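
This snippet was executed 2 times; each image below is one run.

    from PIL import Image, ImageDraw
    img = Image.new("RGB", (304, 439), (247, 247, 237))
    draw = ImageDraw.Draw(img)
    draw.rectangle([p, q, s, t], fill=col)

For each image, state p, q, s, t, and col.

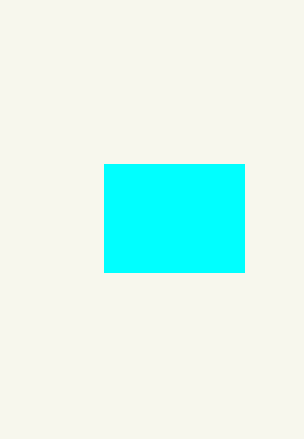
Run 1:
p = 104
q = 164
s = 244
t = 272
col = 'cyan'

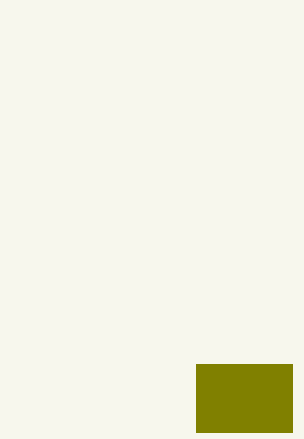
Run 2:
p = 196
q = 364
s = 292
t = 432
col = 'olive'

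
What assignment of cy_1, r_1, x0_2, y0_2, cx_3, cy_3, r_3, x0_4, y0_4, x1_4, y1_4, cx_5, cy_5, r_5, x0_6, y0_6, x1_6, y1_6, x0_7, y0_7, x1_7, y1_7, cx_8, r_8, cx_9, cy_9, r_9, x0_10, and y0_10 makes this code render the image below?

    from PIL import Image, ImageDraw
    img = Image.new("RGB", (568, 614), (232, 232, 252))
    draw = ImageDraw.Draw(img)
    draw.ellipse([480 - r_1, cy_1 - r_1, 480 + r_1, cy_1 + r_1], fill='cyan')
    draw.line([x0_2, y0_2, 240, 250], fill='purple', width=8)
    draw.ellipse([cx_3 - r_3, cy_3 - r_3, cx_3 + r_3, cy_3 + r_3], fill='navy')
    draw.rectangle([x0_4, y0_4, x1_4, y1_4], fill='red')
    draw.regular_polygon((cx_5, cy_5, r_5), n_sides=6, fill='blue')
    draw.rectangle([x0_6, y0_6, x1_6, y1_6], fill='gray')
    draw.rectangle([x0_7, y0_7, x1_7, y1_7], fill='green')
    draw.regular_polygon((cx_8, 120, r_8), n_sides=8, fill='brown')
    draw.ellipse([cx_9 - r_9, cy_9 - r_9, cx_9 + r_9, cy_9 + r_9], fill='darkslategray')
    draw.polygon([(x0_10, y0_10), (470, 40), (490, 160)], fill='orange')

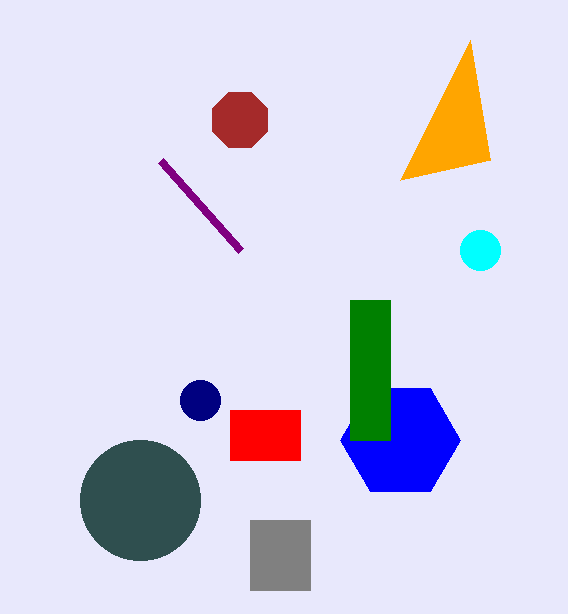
cy_1 = 250
r_1 = 20
x0_2 = 160
y0_2 = 160
cx_3 = 200
cy_3 = 400
r_3 = 20
x0_4 = 230
y0_4 = 410
x1_4 = 300
y1_4 = 460
cx_5 = 400
cy_5 = 440
r_5 = 60
x0_6 = 250
y0_6 = 520
x1_6 = 310
y1_6 = 590
x0_7 = 350
y0_7 = 300
x1_7 = 390
y1_7 = 440
cx_8 = 240
r_8 = 30
cx_9 = 140
cy_9 = 500
r_9 = 60
x0_10 = 400
y0_10 = 180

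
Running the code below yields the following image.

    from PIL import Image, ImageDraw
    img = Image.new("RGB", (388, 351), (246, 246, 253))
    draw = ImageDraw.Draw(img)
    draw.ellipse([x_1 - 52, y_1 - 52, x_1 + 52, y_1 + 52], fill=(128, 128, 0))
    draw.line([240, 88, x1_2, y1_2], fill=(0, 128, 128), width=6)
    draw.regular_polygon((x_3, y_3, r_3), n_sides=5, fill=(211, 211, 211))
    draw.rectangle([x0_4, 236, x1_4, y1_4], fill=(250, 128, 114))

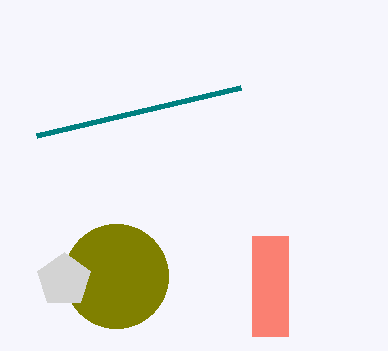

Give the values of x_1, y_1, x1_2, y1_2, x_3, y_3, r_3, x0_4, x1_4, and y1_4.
x_1 = 116; y_1 = 276; x1_2 = 36; y1_2 = 136; x_3 = 64; y_3 = 280; r_3 = 28; x0_4 = 252; x1_4 = 288; y1_4 = 336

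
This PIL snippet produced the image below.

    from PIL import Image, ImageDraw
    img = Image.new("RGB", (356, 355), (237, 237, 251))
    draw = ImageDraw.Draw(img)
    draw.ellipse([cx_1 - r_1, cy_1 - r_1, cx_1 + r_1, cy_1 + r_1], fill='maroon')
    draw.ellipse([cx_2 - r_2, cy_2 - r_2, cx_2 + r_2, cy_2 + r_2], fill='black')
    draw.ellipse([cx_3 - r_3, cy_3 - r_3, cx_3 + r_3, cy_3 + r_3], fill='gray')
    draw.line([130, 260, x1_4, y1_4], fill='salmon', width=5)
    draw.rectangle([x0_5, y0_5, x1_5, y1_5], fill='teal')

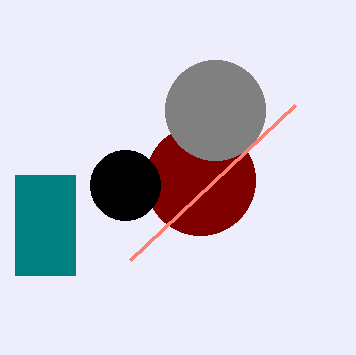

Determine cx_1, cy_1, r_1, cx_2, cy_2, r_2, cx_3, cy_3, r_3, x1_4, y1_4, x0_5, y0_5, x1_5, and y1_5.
cx_1 = 200; cy_1 = 180; r_1 = 55; cx_2 = 125; cy_2 = 185; r_2 = 35; cx_3 = 215; cy_3 = 110; r_3 = 50; x1_4 = 295; y1_4 = 105; x0_5 = 15; y0_5 = 175; x1_5 = 75; y1_5 = 275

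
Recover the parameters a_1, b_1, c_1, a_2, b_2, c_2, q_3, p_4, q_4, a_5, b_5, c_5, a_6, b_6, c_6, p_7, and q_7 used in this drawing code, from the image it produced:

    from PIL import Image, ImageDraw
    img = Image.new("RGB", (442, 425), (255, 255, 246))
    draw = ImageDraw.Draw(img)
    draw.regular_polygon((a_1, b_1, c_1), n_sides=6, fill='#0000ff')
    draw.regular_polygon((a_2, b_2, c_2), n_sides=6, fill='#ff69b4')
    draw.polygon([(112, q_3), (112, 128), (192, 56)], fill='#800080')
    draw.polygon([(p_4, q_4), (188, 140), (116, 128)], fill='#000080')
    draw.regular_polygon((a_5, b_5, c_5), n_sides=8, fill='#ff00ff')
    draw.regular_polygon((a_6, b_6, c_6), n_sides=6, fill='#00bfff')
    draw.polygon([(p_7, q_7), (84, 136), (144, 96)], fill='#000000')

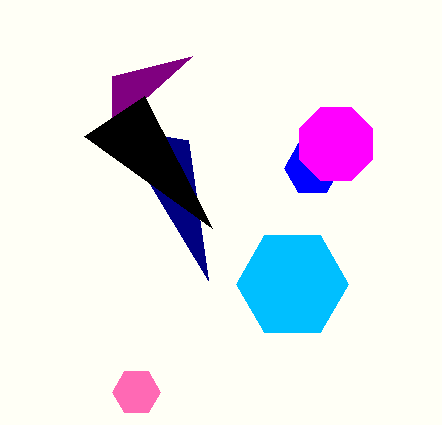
a_1 = 312, b_1 = 168, c_1 = 28, a_2 = 136, b_2 = 392, c_2 = 24, q_3 = 76, p_4 = 208, q_4 = 280, a_5 = 336, b_5 = 144, c_5 = 40, a_6 = 292, b_6 = 284, c_6 = 56, p_7 = 212, q_7 = 228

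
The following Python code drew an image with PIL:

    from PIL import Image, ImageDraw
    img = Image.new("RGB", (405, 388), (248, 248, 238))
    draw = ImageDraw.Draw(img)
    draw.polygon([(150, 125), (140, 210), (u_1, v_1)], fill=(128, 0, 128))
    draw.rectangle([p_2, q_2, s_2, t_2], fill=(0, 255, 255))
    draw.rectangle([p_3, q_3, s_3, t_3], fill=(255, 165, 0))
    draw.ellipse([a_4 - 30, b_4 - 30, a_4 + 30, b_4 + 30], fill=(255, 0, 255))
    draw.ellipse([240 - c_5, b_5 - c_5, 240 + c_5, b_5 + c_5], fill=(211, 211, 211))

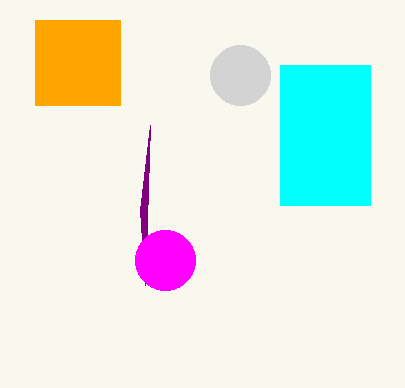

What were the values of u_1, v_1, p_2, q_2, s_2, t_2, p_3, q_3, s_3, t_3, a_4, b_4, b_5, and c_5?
u_1 = 145; v_1 = 285; p_2 = 280; q_2 = 65; s_2 = 370; t_2 = 205; p_3 = 35; q_3 = 20; s_3 = 120; t_3 = 105; a_4 = 165; b_4 = 260; b_5 = 75; c_5 = 30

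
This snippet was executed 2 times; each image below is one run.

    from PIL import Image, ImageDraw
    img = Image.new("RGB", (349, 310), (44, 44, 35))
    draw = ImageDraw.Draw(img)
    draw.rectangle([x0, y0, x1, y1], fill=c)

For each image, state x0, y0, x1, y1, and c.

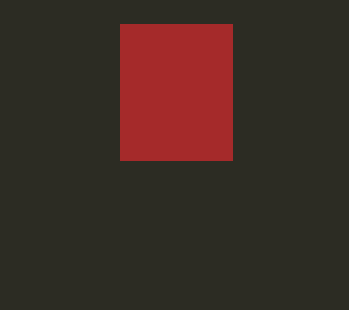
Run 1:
x0 = 120; y0 = 24; x1 = 232; y1 = 160; c = 'brown'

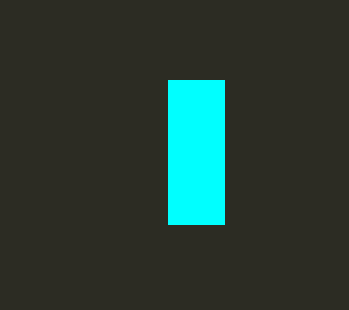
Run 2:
x0 = 168; y0 = 80; x1 = 224; y1 = 224; c = 'cyan'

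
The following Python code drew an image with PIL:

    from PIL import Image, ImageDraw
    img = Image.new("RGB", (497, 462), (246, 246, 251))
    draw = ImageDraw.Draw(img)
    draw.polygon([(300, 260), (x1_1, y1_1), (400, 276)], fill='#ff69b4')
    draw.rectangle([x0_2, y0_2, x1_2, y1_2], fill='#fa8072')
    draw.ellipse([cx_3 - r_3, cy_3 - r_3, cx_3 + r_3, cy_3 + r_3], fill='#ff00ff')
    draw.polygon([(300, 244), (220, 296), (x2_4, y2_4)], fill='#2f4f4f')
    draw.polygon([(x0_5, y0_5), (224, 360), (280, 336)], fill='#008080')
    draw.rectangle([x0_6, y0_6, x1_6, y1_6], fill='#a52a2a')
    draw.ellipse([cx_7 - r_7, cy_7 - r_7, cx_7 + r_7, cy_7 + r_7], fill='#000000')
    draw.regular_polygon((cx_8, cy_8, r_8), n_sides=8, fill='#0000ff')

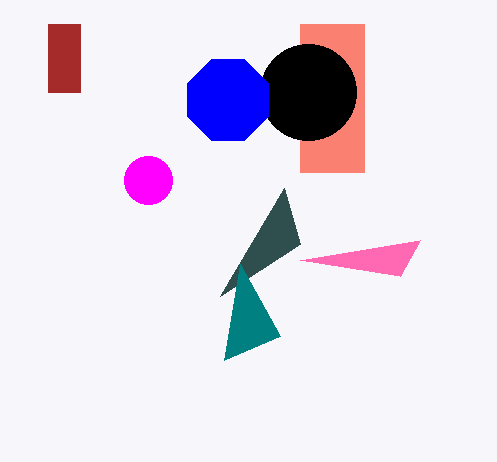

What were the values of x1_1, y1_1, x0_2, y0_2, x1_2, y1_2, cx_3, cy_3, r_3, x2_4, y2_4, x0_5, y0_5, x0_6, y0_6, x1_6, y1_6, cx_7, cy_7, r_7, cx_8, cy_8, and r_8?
x1_1 = 420
y1_1 = 240
x0_2 = 300
y0_2 = 24
x1_2 = 364
y1_2 = 172
cx_3 = 148
cy_3 = 180
r_3 = 24
x2_4 = 284
y2_4 = 188
x0_5 = 240
y0_5 = 264
x0_6 = 48
y0_6 = 24
x1_6 = 80
y1_6 = 92
cx_7 = 308
cy_7 = 92
r_7 = 48
cx_8 = 228
cy_8 = 100
r_8 = 44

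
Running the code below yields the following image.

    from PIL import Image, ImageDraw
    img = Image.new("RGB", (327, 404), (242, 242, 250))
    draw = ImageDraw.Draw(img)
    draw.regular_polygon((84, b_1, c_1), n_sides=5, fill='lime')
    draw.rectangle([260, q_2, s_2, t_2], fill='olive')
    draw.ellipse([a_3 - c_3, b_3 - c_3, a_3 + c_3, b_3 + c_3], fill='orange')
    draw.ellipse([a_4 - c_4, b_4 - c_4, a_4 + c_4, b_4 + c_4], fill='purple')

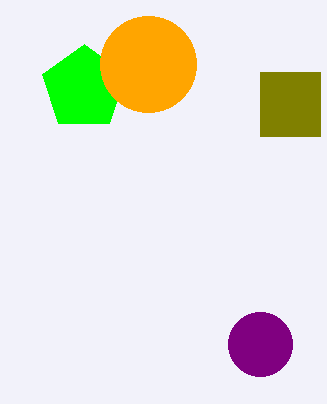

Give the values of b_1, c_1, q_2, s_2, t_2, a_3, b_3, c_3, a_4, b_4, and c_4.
b_1 = 88, c_1 = 44, q_2 = 72, s_2 = 320, t_2 = 136, a_3 = 148, b_3 = 64, c_3 = 48, a_4 = 260, b_4 = 344, c_4 = 32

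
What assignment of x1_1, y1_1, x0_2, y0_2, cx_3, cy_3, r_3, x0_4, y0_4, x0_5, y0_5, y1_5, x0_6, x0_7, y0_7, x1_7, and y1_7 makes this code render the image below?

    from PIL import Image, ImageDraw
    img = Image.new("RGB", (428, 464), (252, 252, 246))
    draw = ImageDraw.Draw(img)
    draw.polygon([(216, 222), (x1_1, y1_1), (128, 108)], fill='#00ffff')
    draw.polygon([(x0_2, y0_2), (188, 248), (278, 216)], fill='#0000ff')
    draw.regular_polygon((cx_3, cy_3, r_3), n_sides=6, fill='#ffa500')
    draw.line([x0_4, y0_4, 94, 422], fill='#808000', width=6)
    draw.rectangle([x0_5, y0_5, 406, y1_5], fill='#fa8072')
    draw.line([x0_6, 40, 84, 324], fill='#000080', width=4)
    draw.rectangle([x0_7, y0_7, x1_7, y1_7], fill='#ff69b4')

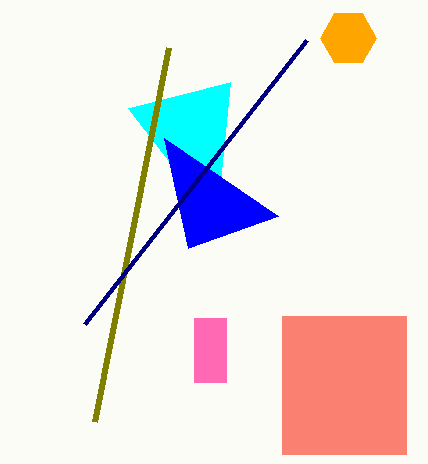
x1_1 = 230, y1_1 = 82, x0_2 = 164, y0_2 = 138, cx_3 = 348, cy_3 = 38, r_3 = 28, x0_4 = 168, y0_4 = 48, x0_5 = 282, y0_5 = 316, y1_5 = 454, x0_6 = 306, x0_7 = 194, y0_7 = 318, x1_7 = 226, y1_7 = 382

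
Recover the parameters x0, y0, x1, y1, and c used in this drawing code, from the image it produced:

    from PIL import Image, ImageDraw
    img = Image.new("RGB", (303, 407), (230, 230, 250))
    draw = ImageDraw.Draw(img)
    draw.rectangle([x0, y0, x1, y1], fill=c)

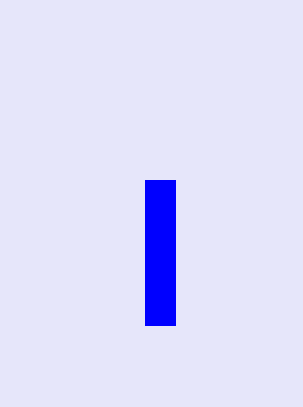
x0 = 145
y0 = 180
x1 = 175
y1 = 325
c = 'blue'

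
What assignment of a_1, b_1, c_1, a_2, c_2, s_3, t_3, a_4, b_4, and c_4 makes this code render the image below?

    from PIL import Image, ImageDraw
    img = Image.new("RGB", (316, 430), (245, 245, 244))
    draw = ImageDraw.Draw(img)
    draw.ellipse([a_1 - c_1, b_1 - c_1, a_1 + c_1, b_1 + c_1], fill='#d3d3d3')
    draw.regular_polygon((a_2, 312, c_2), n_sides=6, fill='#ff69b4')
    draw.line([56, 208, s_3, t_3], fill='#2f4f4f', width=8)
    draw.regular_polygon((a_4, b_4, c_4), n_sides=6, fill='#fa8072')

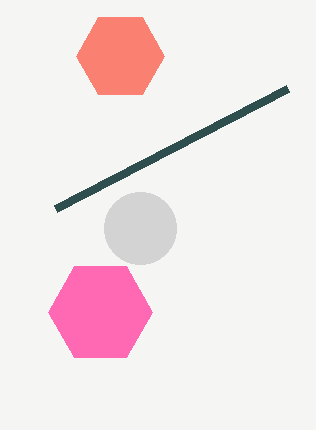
a_1 = 140; b_1 = 228; c_1 = 36; a_2 = 100; c_2 = 52; s_3 = 288; t_3 = 88; a_4 = 120; b_4 = 56; c_4 = 44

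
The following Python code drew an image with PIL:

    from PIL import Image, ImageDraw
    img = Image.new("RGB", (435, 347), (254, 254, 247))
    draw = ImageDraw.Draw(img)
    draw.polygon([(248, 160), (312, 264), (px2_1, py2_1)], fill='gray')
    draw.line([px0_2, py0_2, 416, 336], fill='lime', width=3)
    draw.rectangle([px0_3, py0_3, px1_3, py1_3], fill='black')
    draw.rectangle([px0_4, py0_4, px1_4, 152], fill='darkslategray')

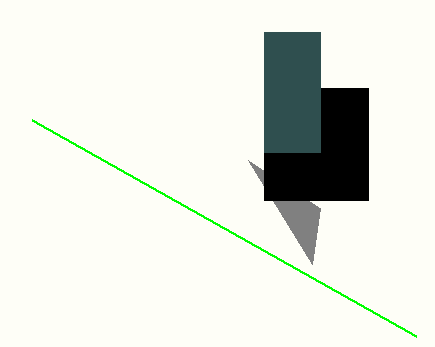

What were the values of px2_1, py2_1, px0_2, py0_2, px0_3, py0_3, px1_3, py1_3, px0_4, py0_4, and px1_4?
px2_1 = 320; py2_1 = 208; px0_2 = 32; py0_2 = 120; px0_3 = 264; py0_3 = 88; px1_3 = 368; py1_3 = 200; px0_4 = 264; py0_4 = 32; px1_4 = 320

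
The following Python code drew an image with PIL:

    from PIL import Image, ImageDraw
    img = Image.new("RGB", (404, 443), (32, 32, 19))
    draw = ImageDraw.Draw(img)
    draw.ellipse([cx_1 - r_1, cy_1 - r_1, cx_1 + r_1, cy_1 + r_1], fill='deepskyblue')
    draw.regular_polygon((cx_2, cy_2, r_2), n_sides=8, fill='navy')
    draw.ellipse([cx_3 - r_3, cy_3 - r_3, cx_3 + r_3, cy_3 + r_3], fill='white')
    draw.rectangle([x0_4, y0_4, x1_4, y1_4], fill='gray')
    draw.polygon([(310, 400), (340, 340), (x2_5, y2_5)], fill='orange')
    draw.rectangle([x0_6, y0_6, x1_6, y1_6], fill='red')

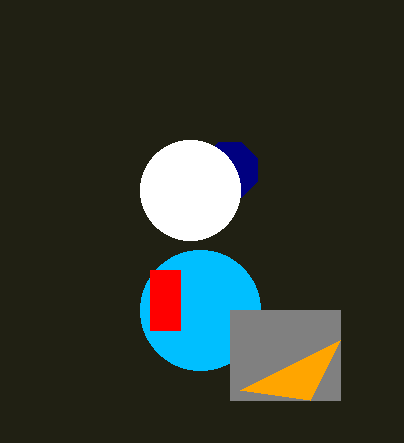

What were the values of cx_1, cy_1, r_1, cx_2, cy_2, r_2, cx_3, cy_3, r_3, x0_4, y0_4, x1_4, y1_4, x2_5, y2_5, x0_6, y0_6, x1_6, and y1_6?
cx_1 = 200
cy_1 = 310
r_1 = 60
cx_2 = 230
cy_2 = 170
r_2 = 30
cx_3 = 190
cy_3 = 190
r_3 = 50
x0_4 = 230
y0_4 = 310
x1_4 = 340
y1_4 = 400
x2_5 = 240
y2_5 = 390
x0_6 = 150
y0_6 = 270
x1_6 = 180
y1_6 = 330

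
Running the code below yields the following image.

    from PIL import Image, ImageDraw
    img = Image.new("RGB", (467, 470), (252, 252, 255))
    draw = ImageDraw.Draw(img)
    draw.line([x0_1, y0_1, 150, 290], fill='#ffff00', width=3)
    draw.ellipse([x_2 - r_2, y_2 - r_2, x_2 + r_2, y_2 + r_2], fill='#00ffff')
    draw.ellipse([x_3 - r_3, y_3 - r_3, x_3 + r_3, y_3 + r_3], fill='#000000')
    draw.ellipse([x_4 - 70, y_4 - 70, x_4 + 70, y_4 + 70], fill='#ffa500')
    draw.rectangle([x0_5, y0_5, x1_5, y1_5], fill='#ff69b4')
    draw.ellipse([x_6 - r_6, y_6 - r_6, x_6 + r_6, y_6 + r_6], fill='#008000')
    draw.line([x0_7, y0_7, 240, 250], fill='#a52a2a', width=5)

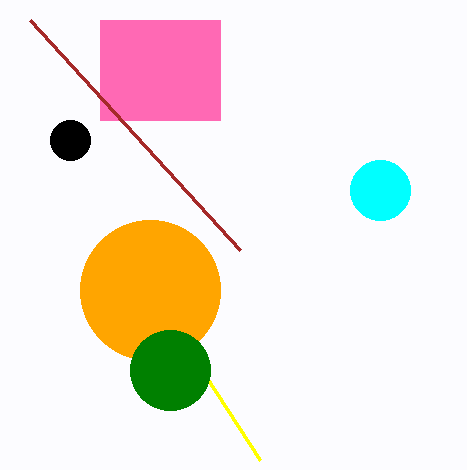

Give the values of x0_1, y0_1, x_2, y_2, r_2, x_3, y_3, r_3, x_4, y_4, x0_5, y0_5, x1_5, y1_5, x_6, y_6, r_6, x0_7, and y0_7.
x0_1 = 260, y0_1 = 460, x_2 = 380, y_2 = 190, r_2 = 30, x_3 = 70, y_3 = 140, r_3 = 20, x_4 = 150, y_4 = 290, x0_5 = 100, y0_5 = 20, x1_5 = 220, y1_5 = 120, x_6 = 170, y_6 = 370, r_6 = 40, x0_7 = 30, y0_7 = 20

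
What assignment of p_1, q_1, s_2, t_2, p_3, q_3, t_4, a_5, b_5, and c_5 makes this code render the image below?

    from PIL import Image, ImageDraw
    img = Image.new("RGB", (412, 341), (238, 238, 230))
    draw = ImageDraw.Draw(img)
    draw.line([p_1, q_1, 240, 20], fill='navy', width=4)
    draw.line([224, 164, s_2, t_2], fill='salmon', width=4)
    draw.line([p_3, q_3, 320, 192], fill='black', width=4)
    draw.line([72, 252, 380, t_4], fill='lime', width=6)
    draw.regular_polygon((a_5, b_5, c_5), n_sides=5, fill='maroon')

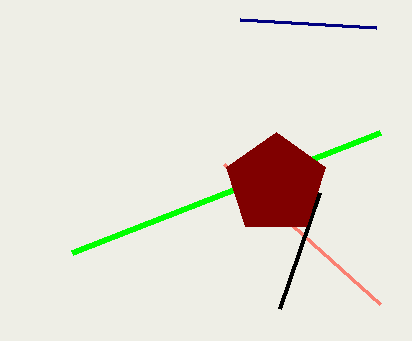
p_1 = 376, q_1 = 28, s_2 = 380, t_2 = 304, p_3 = 280, q_3 = 308, t_4 = 132, a_5 = 276, b_5 = 184, c_5 = 52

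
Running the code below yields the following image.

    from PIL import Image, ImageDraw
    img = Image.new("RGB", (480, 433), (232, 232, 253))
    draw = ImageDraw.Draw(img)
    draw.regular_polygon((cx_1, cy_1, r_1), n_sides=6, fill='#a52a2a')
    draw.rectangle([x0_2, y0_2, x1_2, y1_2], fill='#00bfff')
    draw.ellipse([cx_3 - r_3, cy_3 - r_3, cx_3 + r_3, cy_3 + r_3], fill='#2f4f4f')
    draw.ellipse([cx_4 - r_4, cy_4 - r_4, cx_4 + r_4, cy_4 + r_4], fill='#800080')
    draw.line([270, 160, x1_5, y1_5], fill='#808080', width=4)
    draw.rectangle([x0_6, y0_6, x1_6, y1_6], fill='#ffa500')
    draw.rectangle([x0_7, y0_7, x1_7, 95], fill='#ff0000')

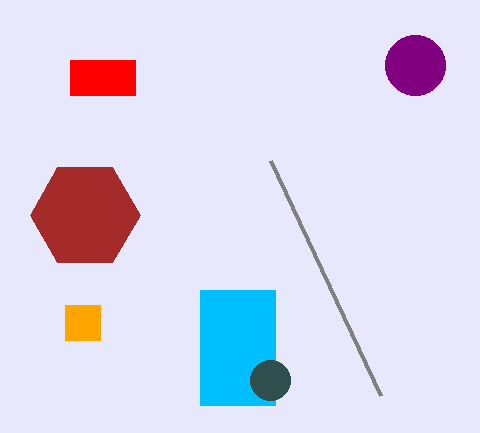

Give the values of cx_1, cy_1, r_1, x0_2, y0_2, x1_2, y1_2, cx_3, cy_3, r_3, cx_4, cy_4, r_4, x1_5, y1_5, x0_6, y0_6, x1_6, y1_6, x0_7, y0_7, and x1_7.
cx_1 = 85
cy_1 = 215
r_1 = 55
x0_2 = 200
y0_2 = 290
x1_2 = 275
y1_2 = 405
cx_3 = 270
cy_3 = 380
r_3 = 20
cx_4 = 415
cy_4 = 65
r_4 = 30
x1_5 = 380
y1_5 = 395
x0_6 = 65
y0_6 = 305
x1_6 = 100
y1_6 = 340
x0_7 = 70
y0_7 = 60
x1_7 = 135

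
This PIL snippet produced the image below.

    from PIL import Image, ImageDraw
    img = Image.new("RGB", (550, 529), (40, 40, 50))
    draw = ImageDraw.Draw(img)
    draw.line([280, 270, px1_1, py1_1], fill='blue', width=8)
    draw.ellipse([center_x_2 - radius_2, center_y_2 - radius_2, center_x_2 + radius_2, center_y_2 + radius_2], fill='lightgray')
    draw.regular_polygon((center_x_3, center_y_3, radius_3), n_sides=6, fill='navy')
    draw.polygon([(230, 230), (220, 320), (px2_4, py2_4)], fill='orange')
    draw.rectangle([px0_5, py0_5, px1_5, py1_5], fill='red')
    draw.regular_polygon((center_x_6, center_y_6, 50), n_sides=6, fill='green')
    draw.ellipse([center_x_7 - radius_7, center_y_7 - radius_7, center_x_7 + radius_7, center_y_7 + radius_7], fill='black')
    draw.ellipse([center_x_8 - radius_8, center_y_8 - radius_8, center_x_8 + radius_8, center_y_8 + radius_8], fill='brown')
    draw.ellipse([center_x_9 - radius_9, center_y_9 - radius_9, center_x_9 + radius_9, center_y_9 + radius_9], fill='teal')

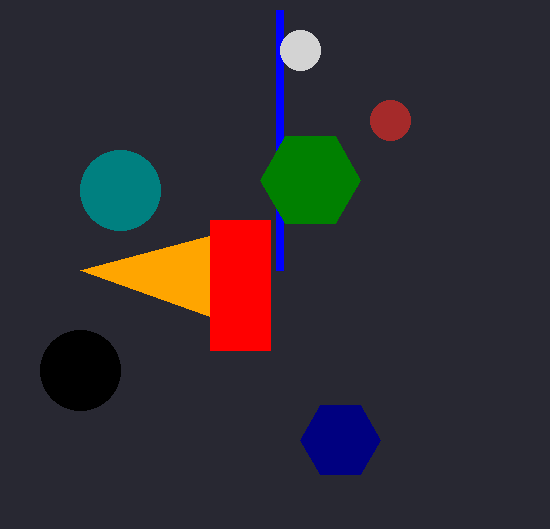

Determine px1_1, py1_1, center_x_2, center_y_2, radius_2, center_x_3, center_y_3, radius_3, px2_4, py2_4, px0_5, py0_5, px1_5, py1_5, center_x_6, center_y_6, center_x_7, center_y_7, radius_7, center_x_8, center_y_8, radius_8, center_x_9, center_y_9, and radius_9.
px1_1 = 280, py1_1 = 10, center_x_2 = 300, center_y_2 = 50, radius_2 = 20, center_x_3 = 340, center_y_3 = 440, radius_3 = 40, px2_4 = 80, py2_4 = 270, px0_5 = 210, py0_5 = 220, px1_5 = 270, py1_5 = 350, center_x_6 = 310, center_y_6 = 180, center_x_7 = 80, center_y_7 = 370, radius_7 = 40, center_x_8 = 390, center_y_8 = 120, radius_8 = 20, center_x_9 = 120, center_y_9 = 190, radius_9 = 40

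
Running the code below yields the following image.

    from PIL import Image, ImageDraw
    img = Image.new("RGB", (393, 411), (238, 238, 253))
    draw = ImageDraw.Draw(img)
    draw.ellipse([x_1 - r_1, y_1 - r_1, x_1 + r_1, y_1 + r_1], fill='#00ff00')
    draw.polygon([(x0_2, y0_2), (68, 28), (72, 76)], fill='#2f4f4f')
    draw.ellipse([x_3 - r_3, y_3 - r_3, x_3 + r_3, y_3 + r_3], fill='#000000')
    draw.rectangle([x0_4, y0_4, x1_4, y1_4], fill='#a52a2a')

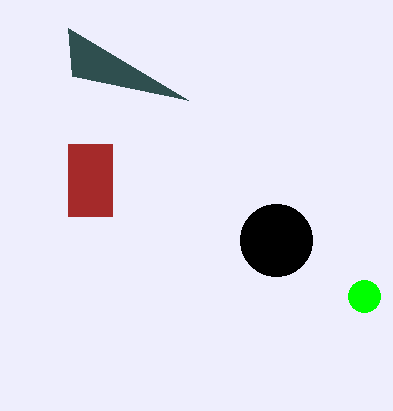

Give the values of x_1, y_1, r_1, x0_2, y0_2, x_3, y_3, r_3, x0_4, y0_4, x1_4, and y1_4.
x_1 = 364, y_1 = 296, r_1 = 16, x0_2 = 188, y0_2 = 100, x_3 = 276, y_3 = 240, r_3 = 36, x0_4 = 68, y0_4 = 144, x1_4 = 112, y1_4 = 216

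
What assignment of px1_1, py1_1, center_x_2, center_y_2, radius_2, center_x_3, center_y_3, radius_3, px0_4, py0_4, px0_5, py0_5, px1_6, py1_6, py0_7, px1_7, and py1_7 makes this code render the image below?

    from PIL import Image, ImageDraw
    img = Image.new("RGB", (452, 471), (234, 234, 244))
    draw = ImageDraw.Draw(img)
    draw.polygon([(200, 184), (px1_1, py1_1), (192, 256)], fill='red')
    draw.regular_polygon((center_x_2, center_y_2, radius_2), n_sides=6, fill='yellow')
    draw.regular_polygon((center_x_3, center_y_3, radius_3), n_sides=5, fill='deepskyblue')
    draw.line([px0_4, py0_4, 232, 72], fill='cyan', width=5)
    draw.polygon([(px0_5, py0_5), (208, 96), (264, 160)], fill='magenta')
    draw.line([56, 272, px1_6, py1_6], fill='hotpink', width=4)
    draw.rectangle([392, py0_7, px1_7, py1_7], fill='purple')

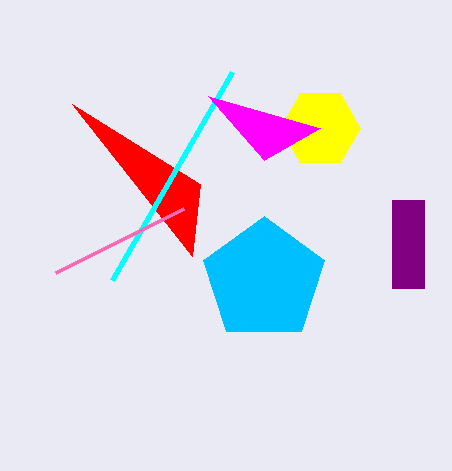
px1_1 = 72; py1_1 = 104; center_x_2 = 320; center_y_2 = 128; radius_2 = 40; center_x_3 = 264; center_y_3 = 280; radius_3 = 64; px0_4 = 112; py0_4 = 280; px0_5 = 320; py0_5 = 128; px1_6 = 184; py1_6 = 208; py0_7 = 200; px1_7 = 424; py1_7 = 288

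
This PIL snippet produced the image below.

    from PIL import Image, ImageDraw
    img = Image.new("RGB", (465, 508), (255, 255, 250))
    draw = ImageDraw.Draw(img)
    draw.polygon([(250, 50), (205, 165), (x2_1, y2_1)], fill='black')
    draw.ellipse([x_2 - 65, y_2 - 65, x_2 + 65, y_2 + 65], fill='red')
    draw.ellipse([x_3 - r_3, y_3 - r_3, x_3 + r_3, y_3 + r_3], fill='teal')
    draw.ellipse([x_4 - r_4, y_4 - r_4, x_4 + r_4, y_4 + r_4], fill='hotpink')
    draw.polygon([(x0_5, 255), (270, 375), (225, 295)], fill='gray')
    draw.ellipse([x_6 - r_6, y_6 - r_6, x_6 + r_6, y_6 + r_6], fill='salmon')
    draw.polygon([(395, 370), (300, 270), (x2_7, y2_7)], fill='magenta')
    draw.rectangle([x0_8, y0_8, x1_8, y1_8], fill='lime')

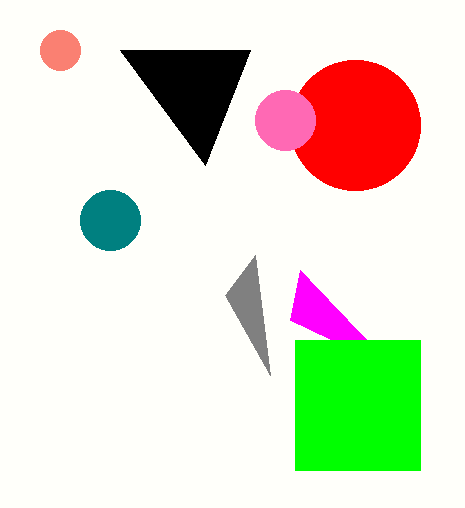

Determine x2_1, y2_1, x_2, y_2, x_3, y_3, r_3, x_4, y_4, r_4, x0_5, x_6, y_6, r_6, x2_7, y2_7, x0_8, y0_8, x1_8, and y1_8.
x2_1 = 120, y2_1 = 50, x_2 = 355, y_2 = 125, x_3 = 110, y_3 = 220, r_3 = 30, x_4 = 285, y_4 = 120, r_4 = 30, x0_5 = 255, x_6 = 60, y_6 = 50, r_6 = 20, x2_7 = 290, y2_7 = 320, x0_8 = 295, y0_8 = 340, x1_8 = 420, y1_8 = 470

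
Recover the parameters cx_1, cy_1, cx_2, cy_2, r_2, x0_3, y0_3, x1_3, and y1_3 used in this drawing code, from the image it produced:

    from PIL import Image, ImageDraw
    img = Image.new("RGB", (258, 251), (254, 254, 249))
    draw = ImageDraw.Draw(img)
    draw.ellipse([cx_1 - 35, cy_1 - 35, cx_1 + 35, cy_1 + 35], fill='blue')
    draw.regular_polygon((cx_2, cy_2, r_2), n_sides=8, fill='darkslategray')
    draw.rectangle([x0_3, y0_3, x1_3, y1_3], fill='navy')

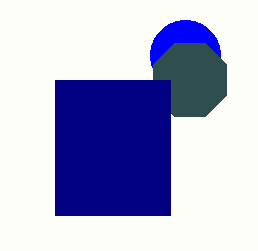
cx_1 = 185, cy_1 = 55, cx_2 = 190, cy_2 = 80, r_2 = 40, x0_3 = 55, y0_3 = 80, x1_3 = 170, y1_3 = 215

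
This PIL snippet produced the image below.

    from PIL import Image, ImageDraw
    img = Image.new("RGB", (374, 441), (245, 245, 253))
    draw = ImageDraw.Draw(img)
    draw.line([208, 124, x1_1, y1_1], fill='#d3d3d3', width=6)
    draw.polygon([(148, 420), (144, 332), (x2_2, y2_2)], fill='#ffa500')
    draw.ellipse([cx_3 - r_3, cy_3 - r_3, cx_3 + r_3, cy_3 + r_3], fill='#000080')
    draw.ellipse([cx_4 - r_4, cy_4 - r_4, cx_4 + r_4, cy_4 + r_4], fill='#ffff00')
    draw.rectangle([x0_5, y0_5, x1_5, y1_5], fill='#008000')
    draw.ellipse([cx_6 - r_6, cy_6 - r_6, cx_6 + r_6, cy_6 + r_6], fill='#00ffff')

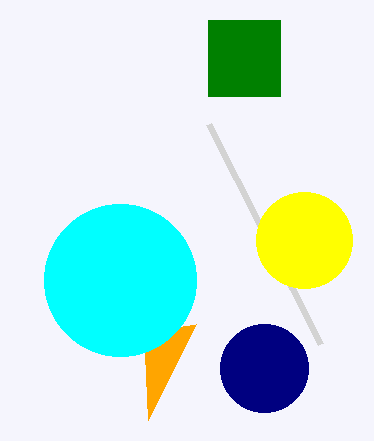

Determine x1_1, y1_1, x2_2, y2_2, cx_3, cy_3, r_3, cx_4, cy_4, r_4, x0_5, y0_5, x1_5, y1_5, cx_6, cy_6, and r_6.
x1_1 = 320
y1_1 = 344
x2_2 = 196
y2_2 = 324
cx_3 = 264
cy_3 = 368
r_3 = 44
cx_4 = 304
cy_4 = 240
r_4 = 48
x0_5 = 208
y0_5 = 20
x1_5 = 280
y1_5 = 96
cx_6 = 120
cy_6 = 280
r_6 = 76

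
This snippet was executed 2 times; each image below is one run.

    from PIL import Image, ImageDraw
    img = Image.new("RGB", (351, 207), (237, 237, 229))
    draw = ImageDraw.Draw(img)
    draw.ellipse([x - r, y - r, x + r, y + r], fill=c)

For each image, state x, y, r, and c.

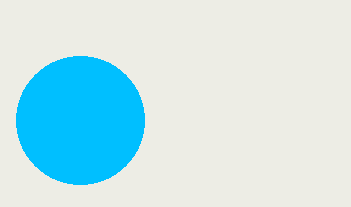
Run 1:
x = 80
y = 120
r = 64
c = 'deepskyblue'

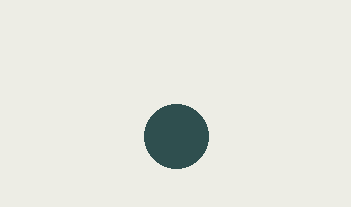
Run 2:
x = 176, y = 136, r = 32, c = 'darkslategray'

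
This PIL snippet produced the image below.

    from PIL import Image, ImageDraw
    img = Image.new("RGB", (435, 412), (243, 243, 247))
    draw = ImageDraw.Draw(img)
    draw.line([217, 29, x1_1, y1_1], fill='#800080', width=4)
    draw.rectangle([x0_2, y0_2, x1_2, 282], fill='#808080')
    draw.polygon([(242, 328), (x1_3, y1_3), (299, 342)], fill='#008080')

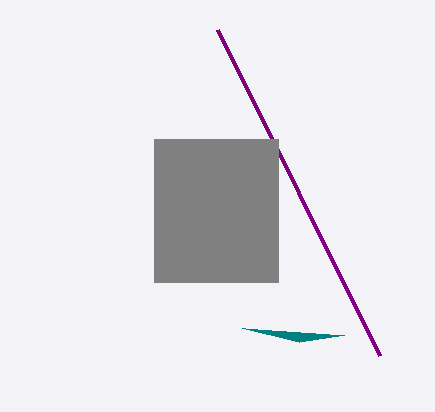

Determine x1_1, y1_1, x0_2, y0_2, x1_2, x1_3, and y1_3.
x1_1 = 379, y1_1 = 355, x0_2 = 154, y0_2 = 139, x1_2 = 278, x1_3 = 344, y1_3 = 335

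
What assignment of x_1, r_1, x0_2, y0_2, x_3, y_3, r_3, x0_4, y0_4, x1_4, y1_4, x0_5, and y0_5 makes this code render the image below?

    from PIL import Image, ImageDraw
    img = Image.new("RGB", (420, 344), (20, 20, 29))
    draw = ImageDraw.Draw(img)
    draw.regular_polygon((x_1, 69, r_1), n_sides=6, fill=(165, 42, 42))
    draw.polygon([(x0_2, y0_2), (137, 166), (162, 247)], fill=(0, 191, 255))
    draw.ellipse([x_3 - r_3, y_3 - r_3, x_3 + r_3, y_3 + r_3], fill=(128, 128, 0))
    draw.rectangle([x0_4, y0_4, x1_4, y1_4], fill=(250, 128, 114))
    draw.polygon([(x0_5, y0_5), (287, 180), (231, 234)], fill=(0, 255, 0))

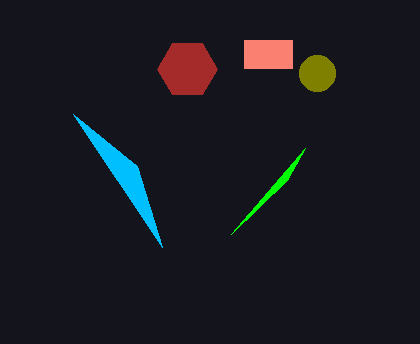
x_1 = 187, r_1 = 30, x0_2 = 73, y0_2 = 114, x_3 = 317, y_3 = 73, r_3 = 18, x0_4 = 244, y0_4 = 40, x1_4 = 292, y1_4 = 68, x0_5 = 305, y0_5 = 148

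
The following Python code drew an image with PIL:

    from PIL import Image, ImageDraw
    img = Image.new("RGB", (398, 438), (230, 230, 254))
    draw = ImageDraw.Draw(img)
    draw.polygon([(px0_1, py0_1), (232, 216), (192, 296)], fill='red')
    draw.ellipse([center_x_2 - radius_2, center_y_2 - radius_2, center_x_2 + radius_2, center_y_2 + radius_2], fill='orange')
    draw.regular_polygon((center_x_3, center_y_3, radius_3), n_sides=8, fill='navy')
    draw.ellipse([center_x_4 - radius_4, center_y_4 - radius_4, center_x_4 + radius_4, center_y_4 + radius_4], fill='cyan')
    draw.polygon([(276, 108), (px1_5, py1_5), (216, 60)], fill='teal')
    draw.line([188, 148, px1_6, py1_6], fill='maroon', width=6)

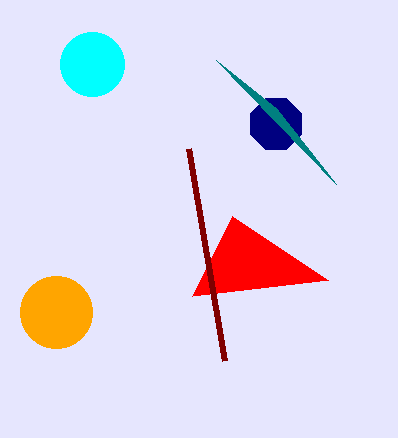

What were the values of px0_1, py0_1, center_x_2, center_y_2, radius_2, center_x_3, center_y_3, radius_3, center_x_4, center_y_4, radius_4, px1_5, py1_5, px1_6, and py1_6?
px0_1 = 328; py0_1 = 280; center_x_2 = 56; center_y_2 = 312; radius_2 = 36; center_x_3 = 276; center_y_3 = 124; radius_3 = 28; center_x_4 = 92; center_y_4 = 64; radius_4 = 32; px1_5 = 336; py1_5 = 184; px1_6 = 224; py1_6 = 360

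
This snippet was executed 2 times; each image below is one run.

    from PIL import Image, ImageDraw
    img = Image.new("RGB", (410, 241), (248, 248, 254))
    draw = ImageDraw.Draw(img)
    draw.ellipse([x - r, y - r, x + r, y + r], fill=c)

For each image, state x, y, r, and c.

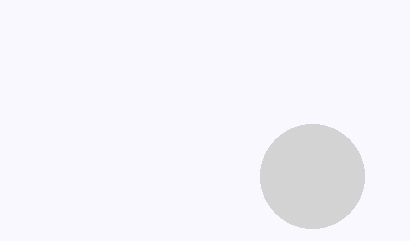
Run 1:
x = 312
y = 176
r = 52
c = 'lightgray'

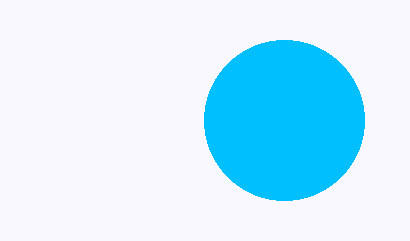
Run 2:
x = 284, y = 120, r = 80, c = 'deepskyblue'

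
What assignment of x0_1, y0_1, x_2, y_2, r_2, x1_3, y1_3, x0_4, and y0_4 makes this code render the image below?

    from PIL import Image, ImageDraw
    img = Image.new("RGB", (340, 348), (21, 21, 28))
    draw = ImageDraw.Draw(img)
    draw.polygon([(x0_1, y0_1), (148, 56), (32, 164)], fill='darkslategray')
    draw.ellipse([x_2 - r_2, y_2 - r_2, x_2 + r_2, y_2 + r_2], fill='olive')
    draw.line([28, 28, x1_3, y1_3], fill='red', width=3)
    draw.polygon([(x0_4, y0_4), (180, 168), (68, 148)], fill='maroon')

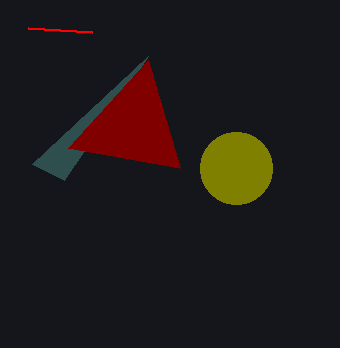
x0_1 = 64; y0_1 = 180; x_2 = 236; y_2 = 168; r_2 = 36; x1_3 = 92; y1_3 = 32; x0_4 = 148; y0_4 = 60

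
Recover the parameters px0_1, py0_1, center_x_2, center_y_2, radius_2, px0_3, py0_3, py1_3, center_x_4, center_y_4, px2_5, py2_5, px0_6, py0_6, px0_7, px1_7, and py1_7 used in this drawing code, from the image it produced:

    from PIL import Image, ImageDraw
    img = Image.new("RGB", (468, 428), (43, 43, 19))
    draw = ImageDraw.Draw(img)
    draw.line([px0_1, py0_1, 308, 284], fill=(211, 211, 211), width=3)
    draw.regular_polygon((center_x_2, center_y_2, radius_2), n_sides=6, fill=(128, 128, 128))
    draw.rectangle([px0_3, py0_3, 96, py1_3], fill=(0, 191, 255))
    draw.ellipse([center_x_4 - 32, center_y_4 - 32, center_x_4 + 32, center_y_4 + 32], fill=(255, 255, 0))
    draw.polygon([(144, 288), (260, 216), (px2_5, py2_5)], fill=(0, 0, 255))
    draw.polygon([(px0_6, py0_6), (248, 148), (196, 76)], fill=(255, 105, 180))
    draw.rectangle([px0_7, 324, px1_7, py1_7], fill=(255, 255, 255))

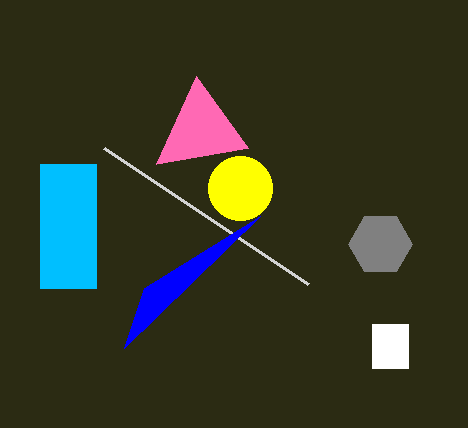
px0_1 = 104, py0_1 = 148, center_x_2 = 380, center_y_2 = 244, radius_2 = 32, px0_3 = 40, py0_3 = 164, py1_3 = 288, center_x_4 = 240, center_y_4 = 188, px2_5 = 124, py2_5 = 348, px0_6 = 156, py0_6 = 164, px0_7 = 372, px1_7 = 408, py1_7 = 368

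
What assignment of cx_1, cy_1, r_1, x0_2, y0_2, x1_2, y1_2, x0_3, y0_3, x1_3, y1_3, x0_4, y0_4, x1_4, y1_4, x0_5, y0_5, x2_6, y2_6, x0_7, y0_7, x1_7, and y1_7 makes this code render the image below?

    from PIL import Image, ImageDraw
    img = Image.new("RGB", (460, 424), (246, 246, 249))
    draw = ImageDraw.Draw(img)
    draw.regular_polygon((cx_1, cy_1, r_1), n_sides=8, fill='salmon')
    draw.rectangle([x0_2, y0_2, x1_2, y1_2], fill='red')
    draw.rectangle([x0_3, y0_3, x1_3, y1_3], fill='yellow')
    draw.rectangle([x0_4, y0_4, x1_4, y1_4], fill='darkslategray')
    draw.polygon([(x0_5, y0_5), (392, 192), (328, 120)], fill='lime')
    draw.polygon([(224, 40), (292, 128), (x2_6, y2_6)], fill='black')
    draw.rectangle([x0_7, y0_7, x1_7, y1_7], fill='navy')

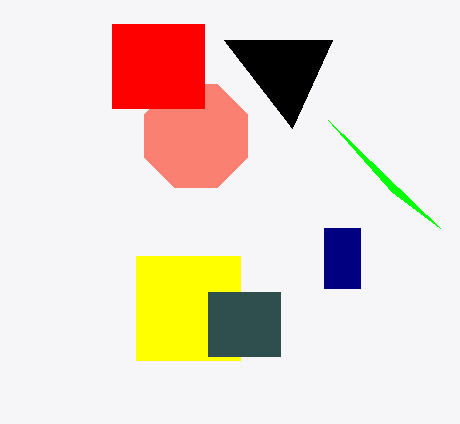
cx_1 = 196, cy_1 = 136, r_1 = 56, x0_2 = 112, y0_2 = 24, x1_2 = 204, y1_2 = 108, x0_3 = 136, y0_3 = 256, x1_3 = 240, y1_3 = 360, x0_4 = 208, y0_4 = 292, x1_4 = 280, y1_4 = 356, x0_5 = 440, y0_5 = 228, x2_6 = 332, y2_6 = 40, x0_7 = 324, y0_7 = 228, x1_7 = 360, y1_7 = 288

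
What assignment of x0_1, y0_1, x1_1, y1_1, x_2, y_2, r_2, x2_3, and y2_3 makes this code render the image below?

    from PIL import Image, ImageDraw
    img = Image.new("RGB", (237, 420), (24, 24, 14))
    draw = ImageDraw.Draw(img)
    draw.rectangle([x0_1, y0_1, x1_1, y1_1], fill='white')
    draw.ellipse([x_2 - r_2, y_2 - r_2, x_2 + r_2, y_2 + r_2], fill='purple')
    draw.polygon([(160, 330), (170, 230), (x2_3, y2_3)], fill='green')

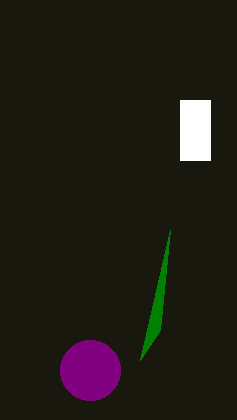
x0_1 = 180
y0_1 = 100
x1_1 = 210
y1_1 = 160
x_2 = 90
y_2 = 370
r_2 = 30
x2_3 = 140
y2_3 = 360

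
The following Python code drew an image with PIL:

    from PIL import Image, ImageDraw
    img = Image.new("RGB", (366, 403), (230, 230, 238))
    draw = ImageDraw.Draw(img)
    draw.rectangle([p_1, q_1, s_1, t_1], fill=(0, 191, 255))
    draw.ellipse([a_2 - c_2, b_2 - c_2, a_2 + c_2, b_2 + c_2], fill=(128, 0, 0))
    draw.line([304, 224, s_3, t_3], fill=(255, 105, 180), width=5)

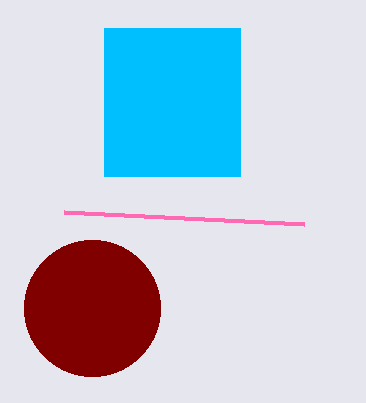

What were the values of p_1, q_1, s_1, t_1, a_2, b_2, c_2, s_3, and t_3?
p_1 = 104, q_1 = 28, s_1 = 240, t_1 = 176, a_2 = 92, b_2 = 308, c_2 = 68, s_3 = 64, t_3 = 212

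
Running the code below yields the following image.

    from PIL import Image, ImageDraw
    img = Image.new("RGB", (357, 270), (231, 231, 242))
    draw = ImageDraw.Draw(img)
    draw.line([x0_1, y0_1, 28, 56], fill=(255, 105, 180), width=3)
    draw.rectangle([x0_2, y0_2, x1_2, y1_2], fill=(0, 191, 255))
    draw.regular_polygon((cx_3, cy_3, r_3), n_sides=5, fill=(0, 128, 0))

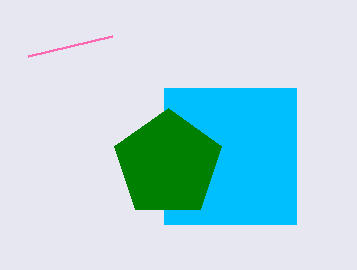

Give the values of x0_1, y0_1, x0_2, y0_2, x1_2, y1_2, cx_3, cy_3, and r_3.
x0_1 = 112
y0_1 = 36
x0_2 = 164
y0_2 = 88
x1_2 = 296
y1_2 = 224
cx_3 = 168
cy_3 = 164
r_3 = 56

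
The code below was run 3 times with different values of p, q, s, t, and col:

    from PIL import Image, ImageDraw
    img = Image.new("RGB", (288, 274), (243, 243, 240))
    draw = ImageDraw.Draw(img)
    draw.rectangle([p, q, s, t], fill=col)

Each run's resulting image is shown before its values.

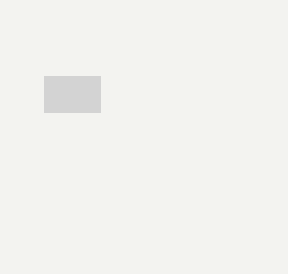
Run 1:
p = 44; q = 76; s = 100; t = 112; col = 'lightgray'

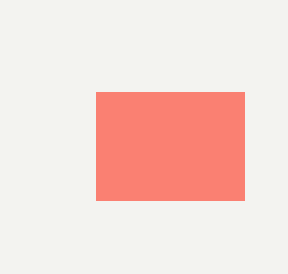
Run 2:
p = 96, q = 92, s = 244, t = 200, col = 'salmon'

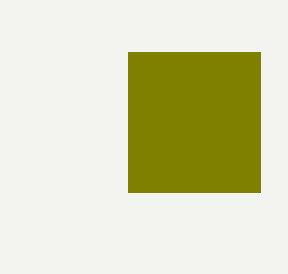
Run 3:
p = 128; q = 52; s = 260; t = 192; col = 'olive'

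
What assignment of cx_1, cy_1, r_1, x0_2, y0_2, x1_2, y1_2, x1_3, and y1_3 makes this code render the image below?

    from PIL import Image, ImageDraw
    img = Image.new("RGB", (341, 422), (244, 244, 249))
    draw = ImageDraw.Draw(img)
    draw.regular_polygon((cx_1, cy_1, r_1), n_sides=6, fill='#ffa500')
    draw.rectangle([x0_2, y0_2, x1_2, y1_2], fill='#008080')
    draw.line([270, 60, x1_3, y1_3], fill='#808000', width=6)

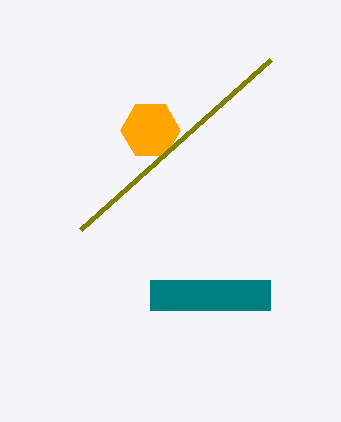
cx_1 = 150
cy_1 = 130
r_1 = 30
x0_2 = 150
y0_2 = 280
x1_2 = 270
y1_2 = 310
x1_3 = 80
y1_3 = 230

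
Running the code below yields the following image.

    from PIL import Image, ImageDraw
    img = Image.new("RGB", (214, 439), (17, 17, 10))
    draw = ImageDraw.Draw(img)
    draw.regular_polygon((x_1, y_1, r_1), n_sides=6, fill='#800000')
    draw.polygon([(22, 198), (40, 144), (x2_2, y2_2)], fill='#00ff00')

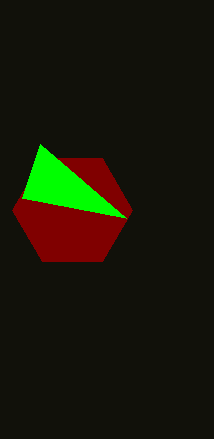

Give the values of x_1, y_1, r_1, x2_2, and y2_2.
x_1 = 72; y_1 = 210; r_1 = 60; x2_2 = 126; y2_2 = 218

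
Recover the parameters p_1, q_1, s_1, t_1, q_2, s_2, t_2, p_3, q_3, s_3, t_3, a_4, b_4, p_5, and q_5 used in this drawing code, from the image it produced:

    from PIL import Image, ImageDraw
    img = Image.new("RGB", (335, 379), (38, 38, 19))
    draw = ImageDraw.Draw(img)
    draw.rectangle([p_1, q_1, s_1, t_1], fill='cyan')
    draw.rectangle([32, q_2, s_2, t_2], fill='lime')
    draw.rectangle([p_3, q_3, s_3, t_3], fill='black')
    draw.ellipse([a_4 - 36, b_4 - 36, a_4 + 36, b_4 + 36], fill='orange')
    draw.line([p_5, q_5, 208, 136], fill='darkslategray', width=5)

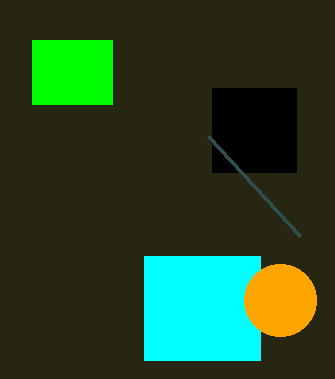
p_1 = 144; q_1 = 256; s_1 = 260; t_1 = 360; q_2 = 40; s_2 = 112; t_2 = 104; p_3 = 212; q_3 = 88; s_3 = 296; t_3 = 172; a_4 = 280; b_4 = 300; p_5 = 300; q_5 = 236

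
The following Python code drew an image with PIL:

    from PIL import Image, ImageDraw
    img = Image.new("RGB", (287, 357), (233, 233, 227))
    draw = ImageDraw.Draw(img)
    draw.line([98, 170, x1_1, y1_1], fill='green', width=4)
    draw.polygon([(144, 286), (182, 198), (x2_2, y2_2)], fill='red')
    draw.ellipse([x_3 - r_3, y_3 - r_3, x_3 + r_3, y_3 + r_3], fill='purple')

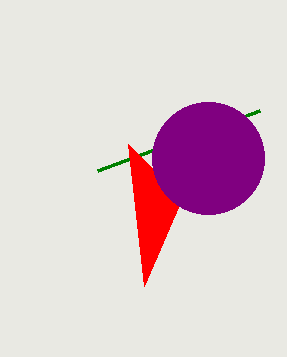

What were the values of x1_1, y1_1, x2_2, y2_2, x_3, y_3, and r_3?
x1_1 = 260; y1_1 = 110; x2_2 = 128; y2_2 = 144; x_3 = 208; y_3 = 158; r_3 = 56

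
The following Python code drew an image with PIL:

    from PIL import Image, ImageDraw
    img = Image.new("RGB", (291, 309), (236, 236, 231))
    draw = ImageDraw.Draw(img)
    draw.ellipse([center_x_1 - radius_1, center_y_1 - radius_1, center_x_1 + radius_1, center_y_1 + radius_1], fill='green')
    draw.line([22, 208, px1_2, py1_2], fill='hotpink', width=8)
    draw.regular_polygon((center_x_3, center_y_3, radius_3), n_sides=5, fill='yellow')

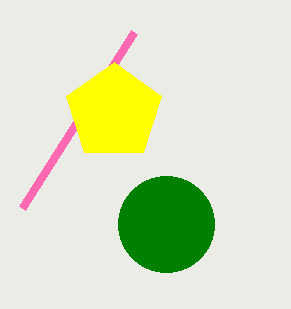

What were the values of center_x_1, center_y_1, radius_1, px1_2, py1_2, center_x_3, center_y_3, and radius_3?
center_x_1 = 166, center_y_1 = 224, radius_1 = 48, px1_2 = 134, py1_2 = 32, center_x_3 = 114, center_y_3 = 112, radius_3 = 50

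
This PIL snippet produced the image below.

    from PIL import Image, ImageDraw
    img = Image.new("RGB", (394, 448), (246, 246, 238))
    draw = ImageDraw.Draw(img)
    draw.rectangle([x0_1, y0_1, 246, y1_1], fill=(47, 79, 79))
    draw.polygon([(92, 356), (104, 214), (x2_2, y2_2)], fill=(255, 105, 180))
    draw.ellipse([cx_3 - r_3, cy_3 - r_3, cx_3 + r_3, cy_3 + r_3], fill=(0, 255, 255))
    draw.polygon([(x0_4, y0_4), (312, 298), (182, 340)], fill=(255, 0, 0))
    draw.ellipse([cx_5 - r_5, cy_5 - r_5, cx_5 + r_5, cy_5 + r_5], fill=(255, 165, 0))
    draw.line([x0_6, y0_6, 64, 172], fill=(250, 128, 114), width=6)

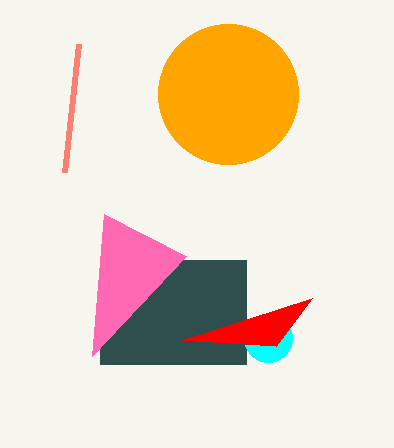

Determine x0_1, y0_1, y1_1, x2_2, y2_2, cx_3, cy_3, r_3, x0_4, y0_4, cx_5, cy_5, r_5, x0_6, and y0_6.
x0_1 = 100, y0_1 = 260, y1_1 = 364, x2_2 = 186, y2_2 = 256, cx_3 = 268, cy_3 = 338, r_3 = 24, x0_4 = 276, y0_4 = 346, cx_5 = 228, cy_5 = 94, r_5 = 70, x0_6 = 78, y0_6 = 44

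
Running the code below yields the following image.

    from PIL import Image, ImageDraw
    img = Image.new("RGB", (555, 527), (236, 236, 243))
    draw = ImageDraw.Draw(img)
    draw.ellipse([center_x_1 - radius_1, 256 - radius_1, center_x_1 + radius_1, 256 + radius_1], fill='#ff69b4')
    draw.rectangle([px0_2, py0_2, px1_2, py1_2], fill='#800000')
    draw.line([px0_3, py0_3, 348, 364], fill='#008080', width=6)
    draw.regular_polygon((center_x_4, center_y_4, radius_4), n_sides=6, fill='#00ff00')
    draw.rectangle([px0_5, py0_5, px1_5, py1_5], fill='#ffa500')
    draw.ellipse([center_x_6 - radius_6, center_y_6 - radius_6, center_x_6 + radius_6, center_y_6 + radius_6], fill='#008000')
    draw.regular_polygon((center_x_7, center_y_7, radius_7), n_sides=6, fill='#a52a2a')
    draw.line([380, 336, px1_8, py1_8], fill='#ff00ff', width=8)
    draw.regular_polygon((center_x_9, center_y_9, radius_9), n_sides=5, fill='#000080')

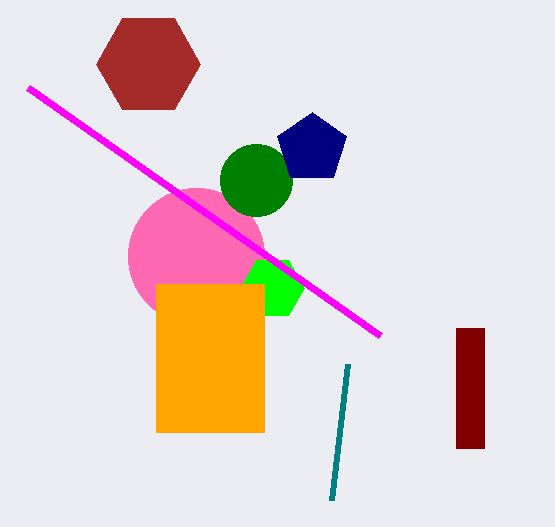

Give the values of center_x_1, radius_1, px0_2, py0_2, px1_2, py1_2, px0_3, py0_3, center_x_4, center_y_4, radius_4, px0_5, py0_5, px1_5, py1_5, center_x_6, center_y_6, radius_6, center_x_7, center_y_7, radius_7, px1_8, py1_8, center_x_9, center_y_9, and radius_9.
center_x_1 = 196, radius_1 = 68, px0_2 = 456, py0_2 = 328, px1_2 = 484, py1_2 = 448, px0_3 = 332, py0_3 = 500, center_x_4 = 272, center_y_4 = 288, radius_4 = 32, px0_5 = 156, py0_5 = 284, px1_5 = 264, py1_5 = 432, center_x_6 = 256, center_y_6 = 180, radius_6 = 36, center_x_7 = 148, center_y_7 = 64, radius_7 = 52, px1_8 = 28, py1_8 = 88, center_x_9 = 312, center_y_9 = 148, radius_9 = 36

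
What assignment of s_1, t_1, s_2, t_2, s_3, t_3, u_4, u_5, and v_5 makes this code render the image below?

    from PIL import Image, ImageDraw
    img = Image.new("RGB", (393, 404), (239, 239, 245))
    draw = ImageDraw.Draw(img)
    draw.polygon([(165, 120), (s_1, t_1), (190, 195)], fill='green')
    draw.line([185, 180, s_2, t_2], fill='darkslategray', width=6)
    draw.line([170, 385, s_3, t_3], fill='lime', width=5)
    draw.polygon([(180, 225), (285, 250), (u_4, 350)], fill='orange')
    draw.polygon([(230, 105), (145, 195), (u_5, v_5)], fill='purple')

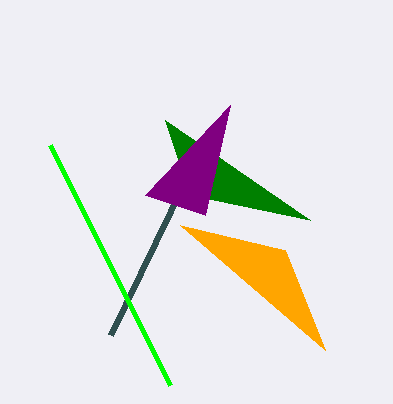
s_1 = 310
t_1 = 220
s_2 = 110
t_2 = 335
s_3 = 50
t_3 = 145
u_4 = 325
u_5 = 205
v_5 = 215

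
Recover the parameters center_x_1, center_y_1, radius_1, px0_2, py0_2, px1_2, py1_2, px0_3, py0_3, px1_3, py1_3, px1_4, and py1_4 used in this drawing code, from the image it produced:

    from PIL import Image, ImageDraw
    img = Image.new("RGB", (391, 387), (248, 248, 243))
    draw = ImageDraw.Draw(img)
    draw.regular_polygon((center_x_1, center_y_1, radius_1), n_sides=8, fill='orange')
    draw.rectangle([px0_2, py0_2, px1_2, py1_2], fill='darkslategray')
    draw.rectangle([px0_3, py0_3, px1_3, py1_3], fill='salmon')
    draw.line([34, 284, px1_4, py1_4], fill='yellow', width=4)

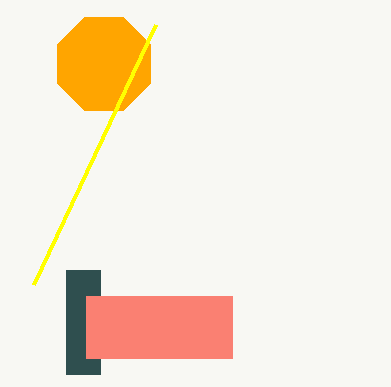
center_x_1 = 104
center_y_1 = 64
radius_1 = 50
px0_2 = 66
py0_2 = 270
px1_2 = 100
py1_2 = 374
px0_3 = 86
py0_3 = 296
px1_3 = 232
py1_3 = 358
px1_4 = 156
py1_4 = 24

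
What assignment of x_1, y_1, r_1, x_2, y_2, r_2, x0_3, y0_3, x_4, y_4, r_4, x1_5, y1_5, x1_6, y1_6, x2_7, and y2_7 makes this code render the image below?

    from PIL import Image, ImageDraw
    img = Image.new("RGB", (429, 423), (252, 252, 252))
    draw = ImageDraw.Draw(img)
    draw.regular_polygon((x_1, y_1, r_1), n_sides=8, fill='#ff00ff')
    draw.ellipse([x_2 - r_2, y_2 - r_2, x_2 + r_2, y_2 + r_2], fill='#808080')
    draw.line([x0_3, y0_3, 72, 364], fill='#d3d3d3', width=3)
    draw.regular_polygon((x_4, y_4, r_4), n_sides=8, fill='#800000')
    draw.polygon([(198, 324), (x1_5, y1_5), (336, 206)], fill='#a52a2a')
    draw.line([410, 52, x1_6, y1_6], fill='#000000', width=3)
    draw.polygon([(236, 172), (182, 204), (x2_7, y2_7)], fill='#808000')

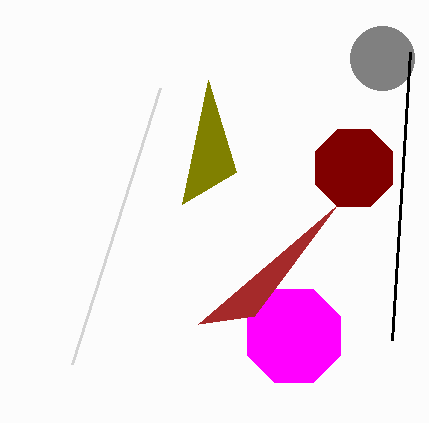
x_1 = 294; y_1 = 336; r_1 = 50; x_2 = 382; y_2 = 58; r_2 = 32; x0_3 = 160; y0_3 = 88; x_4 = 354; y_4 = 168; r_4 = 42; x1_5 = 254; y1_5 = 316; x1_6 = 392; y1_6 = 340; x2_7 = 208; y2_7 = 80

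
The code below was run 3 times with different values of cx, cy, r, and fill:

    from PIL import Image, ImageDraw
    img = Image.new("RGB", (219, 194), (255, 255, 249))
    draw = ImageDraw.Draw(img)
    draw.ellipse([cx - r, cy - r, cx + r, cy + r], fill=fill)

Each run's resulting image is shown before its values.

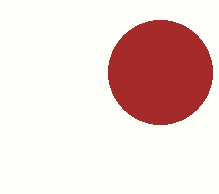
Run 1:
cx = 160
cy = 72
r = 52
fill = 'brown'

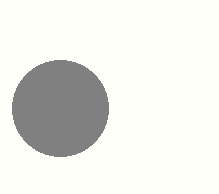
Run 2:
cx = 60, cy = 108, r = 48, fill = 'gray'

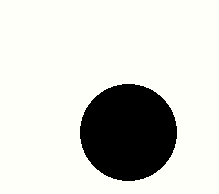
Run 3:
cx = 128; cy = 132; r = 48; fill = 'black'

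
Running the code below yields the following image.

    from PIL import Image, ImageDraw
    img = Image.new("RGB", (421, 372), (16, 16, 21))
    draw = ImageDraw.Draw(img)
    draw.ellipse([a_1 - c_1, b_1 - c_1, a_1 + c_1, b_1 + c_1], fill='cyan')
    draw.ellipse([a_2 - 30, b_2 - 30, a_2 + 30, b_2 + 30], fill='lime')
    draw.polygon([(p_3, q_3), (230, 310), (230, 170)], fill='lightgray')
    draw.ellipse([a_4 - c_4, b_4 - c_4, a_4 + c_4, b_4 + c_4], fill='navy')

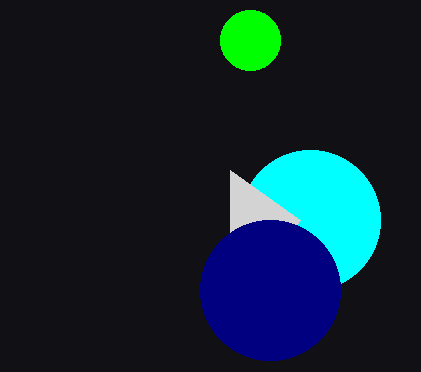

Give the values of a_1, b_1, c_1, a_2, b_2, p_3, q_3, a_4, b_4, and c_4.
a_1 = 310
b_1 = 220
c_1 = 70
a_2 = 250
b_2 = 40
p_3 = 300
q_3 = 220
a_4 = 270
b_4 = 290
c_4 = 70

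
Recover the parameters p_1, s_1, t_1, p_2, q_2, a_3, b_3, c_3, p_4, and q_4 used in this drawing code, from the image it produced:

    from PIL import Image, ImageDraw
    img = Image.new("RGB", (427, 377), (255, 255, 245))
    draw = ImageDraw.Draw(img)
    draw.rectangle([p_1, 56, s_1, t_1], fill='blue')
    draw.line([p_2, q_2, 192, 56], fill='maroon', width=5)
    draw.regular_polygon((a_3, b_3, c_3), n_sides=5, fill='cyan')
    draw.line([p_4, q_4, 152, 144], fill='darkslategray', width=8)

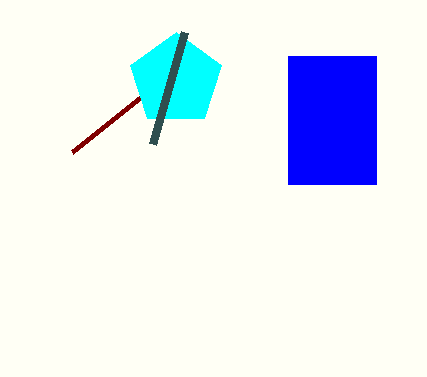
p_1 = 288, s_1 = 376, t_1 = 184, p_2 = 72, q_2 = 152, a_3 = 176, b_3 = 80, c_3 = 48, p_4 = 184, q_4 = 32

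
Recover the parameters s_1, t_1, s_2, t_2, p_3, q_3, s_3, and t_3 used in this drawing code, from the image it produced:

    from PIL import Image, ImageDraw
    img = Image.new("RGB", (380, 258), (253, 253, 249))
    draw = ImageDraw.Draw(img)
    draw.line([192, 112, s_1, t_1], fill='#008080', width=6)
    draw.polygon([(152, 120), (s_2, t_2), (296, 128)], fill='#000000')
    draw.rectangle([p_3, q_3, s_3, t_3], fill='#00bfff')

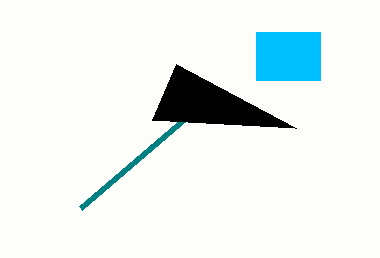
s_1 = 80; t_1 = 208; s_2 = 176; t_2 = 64; p_3 = 256; q_3 = 32; s_3 = 320; t_3 = 80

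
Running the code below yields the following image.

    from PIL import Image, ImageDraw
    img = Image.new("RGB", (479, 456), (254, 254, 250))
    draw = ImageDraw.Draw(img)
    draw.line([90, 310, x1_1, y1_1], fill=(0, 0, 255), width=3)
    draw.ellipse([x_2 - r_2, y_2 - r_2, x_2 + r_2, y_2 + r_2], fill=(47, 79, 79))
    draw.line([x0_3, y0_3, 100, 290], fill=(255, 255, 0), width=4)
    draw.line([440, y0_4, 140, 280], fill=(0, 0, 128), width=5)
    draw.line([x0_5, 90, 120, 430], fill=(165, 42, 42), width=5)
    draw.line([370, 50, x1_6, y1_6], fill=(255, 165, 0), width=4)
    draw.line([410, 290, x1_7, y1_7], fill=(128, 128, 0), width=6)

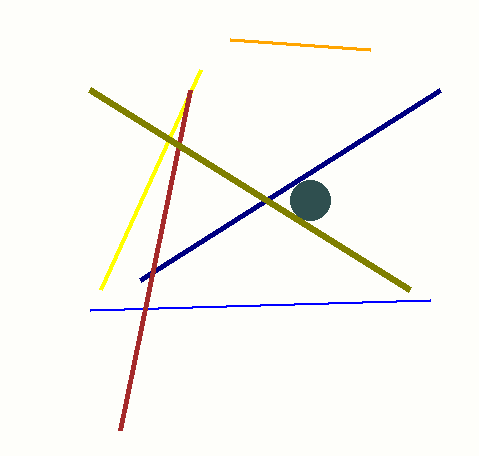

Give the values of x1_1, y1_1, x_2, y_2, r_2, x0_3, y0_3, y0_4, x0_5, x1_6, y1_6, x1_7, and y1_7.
x1_1 = 430, y1_1 = 300, x_2 = 310, y_2 = 200, r_2 = 20, x0_3 = 200, y0_3 = 70, y0_4 = 90, x0_5 = 190, x1_6 = 230, y1_6 = 40, x1_7 = 90, y1_7 = 90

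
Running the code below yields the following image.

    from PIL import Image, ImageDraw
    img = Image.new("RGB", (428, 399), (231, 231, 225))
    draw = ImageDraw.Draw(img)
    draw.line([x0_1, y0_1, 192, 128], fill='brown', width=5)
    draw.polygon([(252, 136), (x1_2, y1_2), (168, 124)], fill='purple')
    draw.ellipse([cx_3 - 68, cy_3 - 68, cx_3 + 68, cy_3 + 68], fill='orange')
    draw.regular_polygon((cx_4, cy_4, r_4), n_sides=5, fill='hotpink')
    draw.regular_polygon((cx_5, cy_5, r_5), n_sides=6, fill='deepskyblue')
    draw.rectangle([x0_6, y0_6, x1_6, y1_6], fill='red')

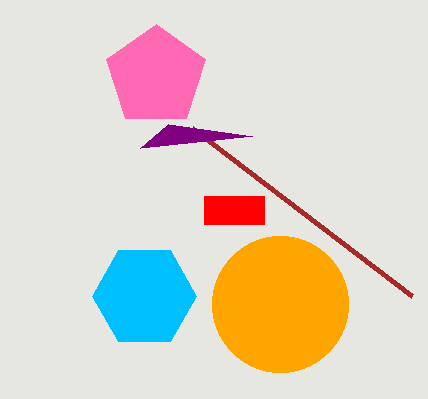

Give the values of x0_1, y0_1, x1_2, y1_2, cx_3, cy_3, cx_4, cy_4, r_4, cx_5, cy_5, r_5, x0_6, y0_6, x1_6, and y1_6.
x0_1 = 412, y0_1 = 296, x1_2 = 140, y1_2 = 148, cx_3 = 280, cy_3 = 304, cx_4 = 156, cy_4 = 76, r_4 = 52, cx_5 = 144, cy_5 = 296, r_5 = 52, x0_6 = 204, y0_6 = 196, x1_6 = 264, y1_6 = 224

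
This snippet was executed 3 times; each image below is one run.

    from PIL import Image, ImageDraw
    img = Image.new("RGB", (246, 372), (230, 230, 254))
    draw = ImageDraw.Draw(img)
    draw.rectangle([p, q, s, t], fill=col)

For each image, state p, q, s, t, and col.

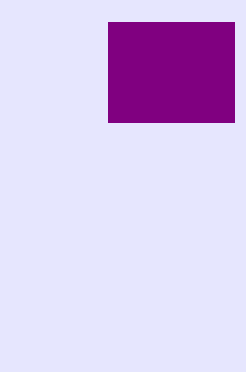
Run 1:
p = 108
q = 22
s = 234
t = 122
col = 'purple'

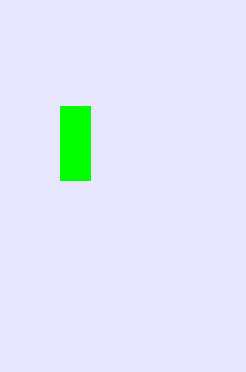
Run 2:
p = 60; q = 106; s = 90; t = 180; col = 'lime'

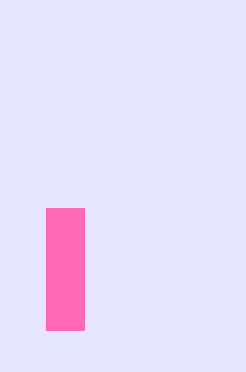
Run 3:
p = 46, q = 208, s = 84, t = 330, col = 'hotpink'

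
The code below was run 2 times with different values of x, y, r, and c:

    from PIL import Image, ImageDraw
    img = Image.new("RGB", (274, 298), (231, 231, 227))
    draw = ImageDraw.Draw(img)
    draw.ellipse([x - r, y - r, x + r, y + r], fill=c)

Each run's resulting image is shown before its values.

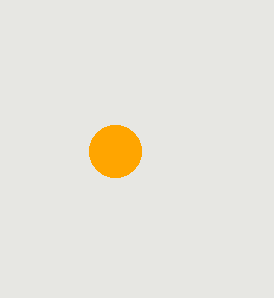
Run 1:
x = 115; y = 151; r = 26; c = 'orange'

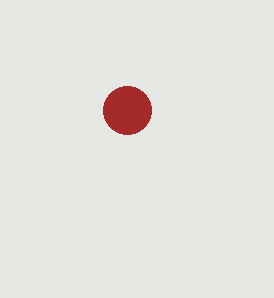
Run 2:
x = 127
y = 110
r = 24
c = 'brown'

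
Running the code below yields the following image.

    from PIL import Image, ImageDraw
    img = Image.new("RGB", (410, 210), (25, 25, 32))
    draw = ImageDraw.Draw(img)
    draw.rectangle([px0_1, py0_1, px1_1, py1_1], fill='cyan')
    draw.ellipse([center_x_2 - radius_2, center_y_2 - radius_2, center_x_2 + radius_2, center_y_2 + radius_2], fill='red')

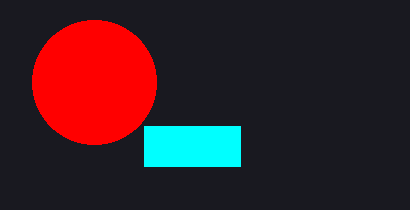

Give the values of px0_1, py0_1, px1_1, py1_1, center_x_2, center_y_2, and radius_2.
px0_1 = 144
py0_1 = 126
px1_1 = 240
py1_1 = 166
center_x_2 = 94
center_y_2 = 82
radius_2 = 62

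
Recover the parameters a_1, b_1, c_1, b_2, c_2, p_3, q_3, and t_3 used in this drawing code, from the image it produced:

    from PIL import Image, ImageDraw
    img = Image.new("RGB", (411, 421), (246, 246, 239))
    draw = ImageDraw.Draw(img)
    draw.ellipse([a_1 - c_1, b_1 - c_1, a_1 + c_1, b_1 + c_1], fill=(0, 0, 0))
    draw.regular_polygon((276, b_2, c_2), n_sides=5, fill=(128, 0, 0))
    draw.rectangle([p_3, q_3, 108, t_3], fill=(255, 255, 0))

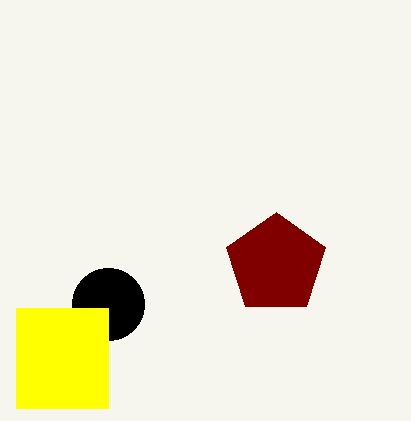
a_1 = 108; b_1 = 304; c_1 = 36; b_2 = 264; c_2 = 52; p_3 = 16; q_3 = 308; t_3 = 408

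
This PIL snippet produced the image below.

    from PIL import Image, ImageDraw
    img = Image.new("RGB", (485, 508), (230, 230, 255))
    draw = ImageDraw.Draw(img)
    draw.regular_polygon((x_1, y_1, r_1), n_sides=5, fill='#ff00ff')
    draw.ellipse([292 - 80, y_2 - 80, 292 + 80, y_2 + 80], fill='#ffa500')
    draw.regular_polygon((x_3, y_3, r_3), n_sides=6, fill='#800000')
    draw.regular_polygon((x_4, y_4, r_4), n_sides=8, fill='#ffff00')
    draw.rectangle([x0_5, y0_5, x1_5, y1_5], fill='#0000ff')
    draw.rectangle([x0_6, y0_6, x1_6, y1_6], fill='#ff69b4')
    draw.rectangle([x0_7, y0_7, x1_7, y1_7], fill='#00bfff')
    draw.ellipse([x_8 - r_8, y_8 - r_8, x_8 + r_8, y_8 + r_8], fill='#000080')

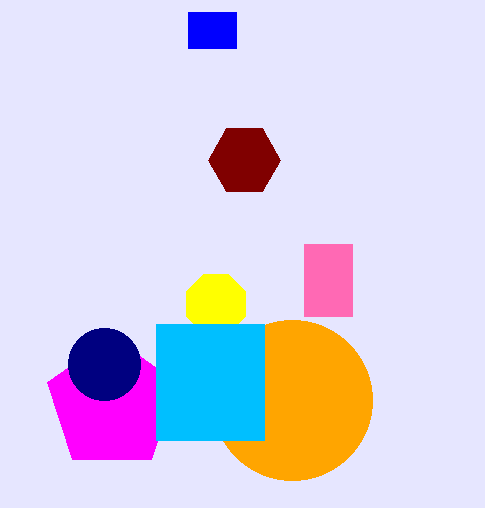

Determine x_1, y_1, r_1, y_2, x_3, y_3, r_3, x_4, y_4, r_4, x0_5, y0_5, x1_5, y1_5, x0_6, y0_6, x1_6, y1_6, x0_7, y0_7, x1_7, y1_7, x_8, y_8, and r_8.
x_1 = 112, y_1 = 404, r_1 = 68, y_2 = 400, x_3 = 244, y_3 = 160, r_3 = 36, x_4 = 216, y_4 = 304, r_4 = 32, x0_5 = 188, y0_5 = 12, x1_5 = 236, y1_5 = 48, x0_6 = 304, y0_6 = 244, x1_6 = 352, y1_6 = 316, x0_7 = 156, y0_7 = 324, x1_7 = 264, y1_7 = 440, x_8 = 104, y_8 = 364, r_8 = 36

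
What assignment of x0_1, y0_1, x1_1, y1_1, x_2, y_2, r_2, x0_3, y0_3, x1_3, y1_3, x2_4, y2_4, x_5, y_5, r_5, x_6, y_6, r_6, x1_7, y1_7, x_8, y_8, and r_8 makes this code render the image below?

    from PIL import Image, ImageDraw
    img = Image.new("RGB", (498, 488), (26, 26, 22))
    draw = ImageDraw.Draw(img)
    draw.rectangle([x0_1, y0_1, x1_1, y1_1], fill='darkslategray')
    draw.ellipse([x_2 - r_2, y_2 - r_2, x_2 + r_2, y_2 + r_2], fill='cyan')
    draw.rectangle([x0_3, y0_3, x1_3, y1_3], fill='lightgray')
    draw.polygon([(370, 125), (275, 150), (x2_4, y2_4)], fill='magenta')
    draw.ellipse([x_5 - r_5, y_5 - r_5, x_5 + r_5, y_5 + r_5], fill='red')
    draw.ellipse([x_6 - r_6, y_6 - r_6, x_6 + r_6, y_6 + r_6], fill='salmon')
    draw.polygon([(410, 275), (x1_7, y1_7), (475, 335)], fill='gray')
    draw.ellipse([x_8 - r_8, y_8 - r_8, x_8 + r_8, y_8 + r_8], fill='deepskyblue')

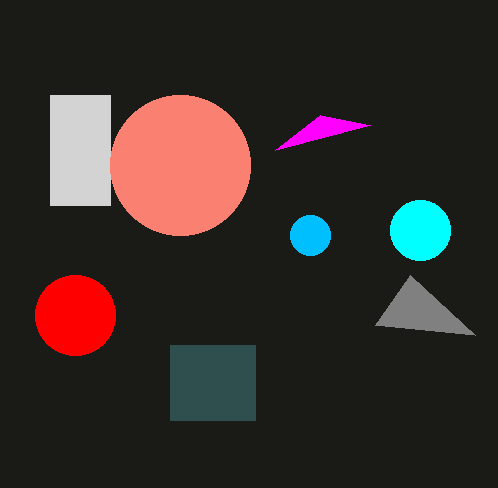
x0_1 = 170, y0_1 = 345, x1_1 = 255, y1_1 = 420, x_2 = 420, y_2 = 230, r_2 = 30, x0_3 = 50, y0_3 = 95, x1_3 = 110, y1_3 = 205, x2_4 = 320, y2_4 = 115, x_5 = 75, y_5 = 315, r_5 = 40, x_6 = 180, y_6 = 165, r_6 = 70, x1_7 = 375, y1_7 = 325, x_8 = 310, y_8 = 235, r_8 = 20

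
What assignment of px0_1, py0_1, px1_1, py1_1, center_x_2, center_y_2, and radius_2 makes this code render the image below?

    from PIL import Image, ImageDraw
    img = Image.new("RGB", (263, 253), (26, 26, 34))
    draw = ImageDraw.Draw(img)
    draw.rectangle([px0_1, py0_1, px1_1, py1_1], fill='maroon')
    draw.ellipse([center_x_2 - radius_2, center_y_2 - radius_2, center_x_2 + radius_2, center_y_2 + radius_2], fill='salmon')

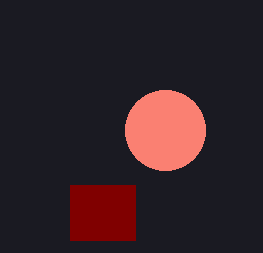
px0_1 = 70
py0_1 = 185
px1_1 = 135
py1_1 = 240
center_x_2 = 165
center_y_2 = 130
radius_2 = 40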